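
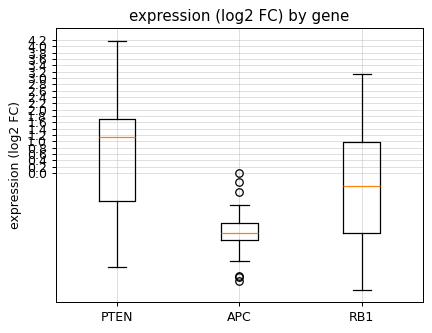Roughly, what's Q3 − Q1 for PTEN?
≈ 2.6

Q3 ≈ 1.8, Q1 ≈ -0.8; IQR ≈ 2.6.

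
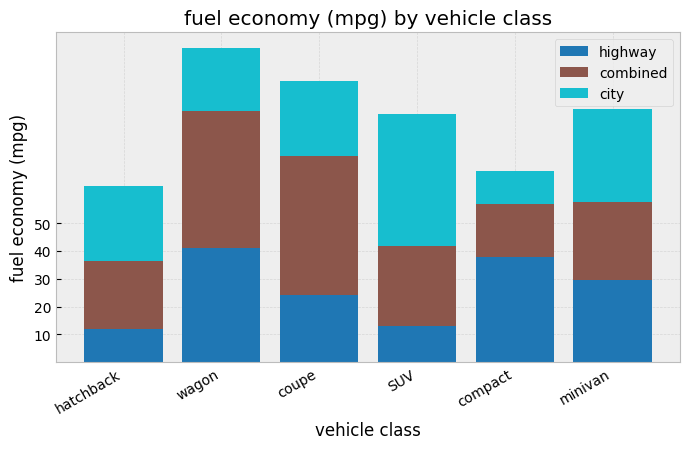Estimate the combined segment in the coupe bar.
combined top ≈ 70, bottom ≈ 20; segment ≈ 50.

≈ 50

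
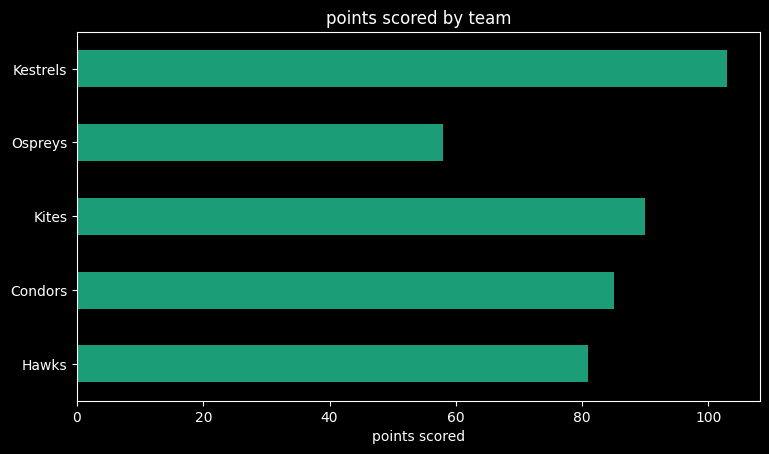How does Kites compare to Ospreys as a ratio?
≈ 1.5×

Kites ≈ 90, Ospreys ≈ 60; 90/60 ≈ 1.5.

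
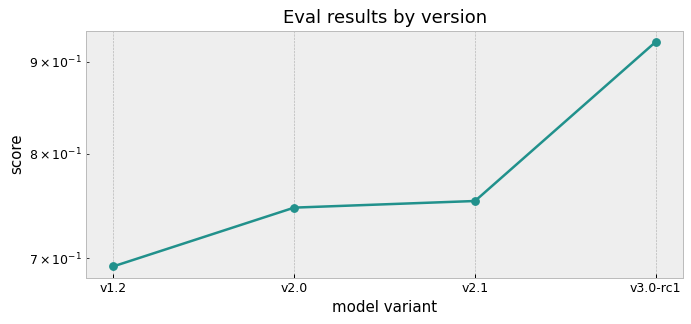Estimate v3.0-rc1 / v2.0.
≈ 1.24×

v3.0-rc1 ≈ 0.92, v2.0 ≈ 0.74; 0.92/0.74 ≈ 1.24.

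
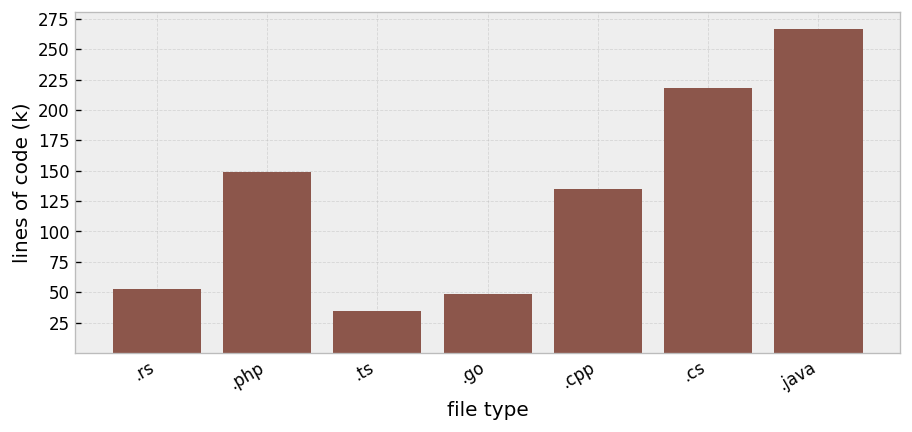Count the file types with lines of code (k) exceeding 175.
Above 175: .cs, .java.

2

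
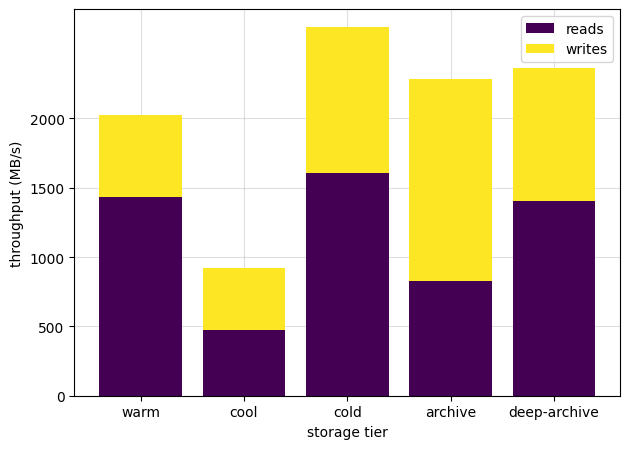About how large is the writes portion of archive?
writes top ≈ 2500, bottom ≈ 1000; segment ≈ 1500.

≈ 1500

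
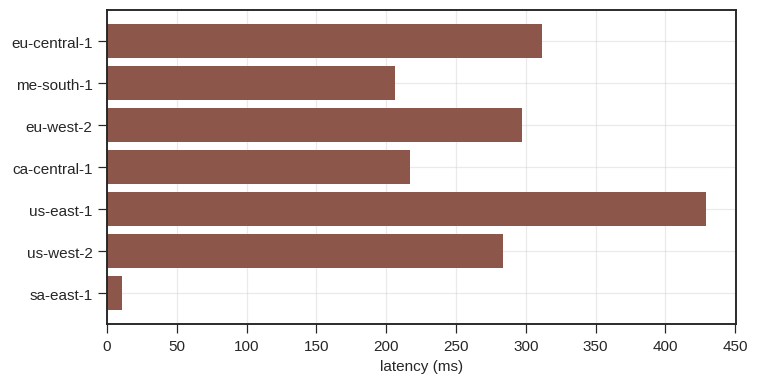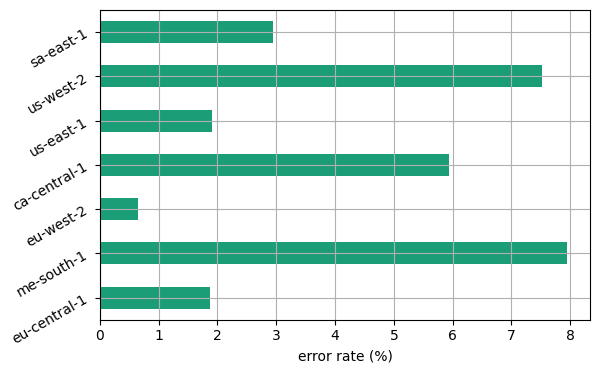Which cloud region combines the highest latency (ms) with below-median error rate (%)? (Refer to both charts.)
us-east-1

Chart 2 median error rate (%) ≈ 3; below-median cloud regions: eu-central-1, eu-west-2, us-east-1. Among those, us-east-1 has the highest latency (ms) (≈ 450).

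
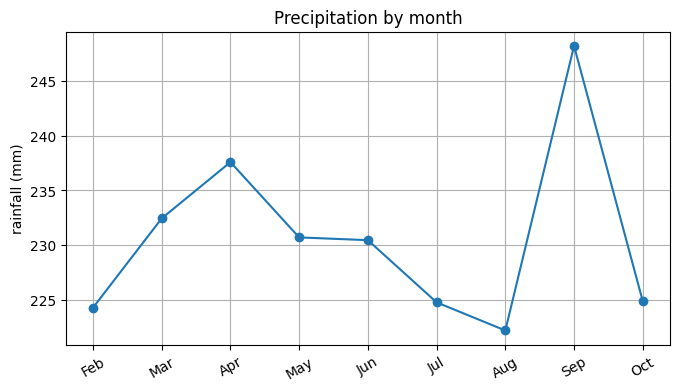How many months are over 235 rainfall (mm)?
2

Above 235: Apr, Sep.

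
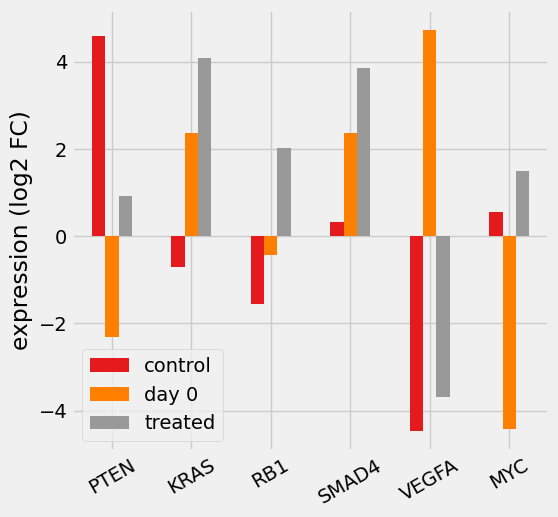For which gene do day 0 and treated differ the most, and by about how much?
VEGFA, ≈ 9 log2 FC

VEGFA: day 0 ≈ 5, treated ≈ -4 → gap ≈ 9. Next-largest (MYC) is only ≈ 6.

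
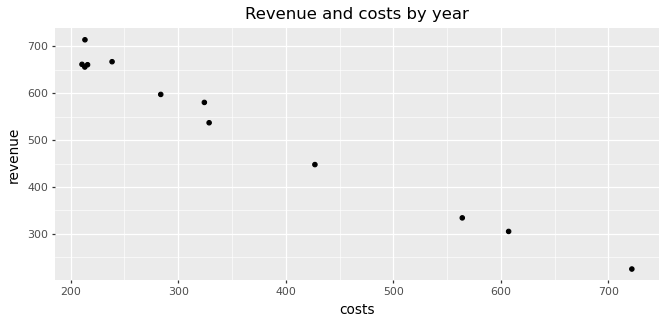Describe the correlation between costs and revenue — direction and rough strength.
negative, strong

Points are negatively correlated; strong (|r| ≈ 1.0).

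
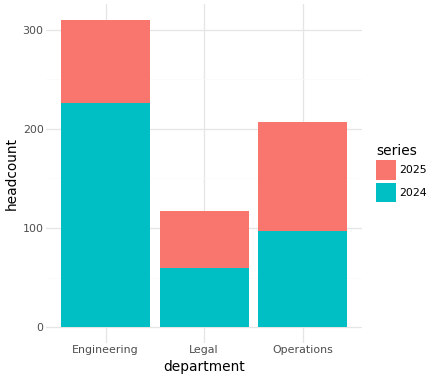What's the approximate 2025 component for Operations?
≈ 100

2025 top ≈ 200, bottom ≈ 100; segment ≈ 100.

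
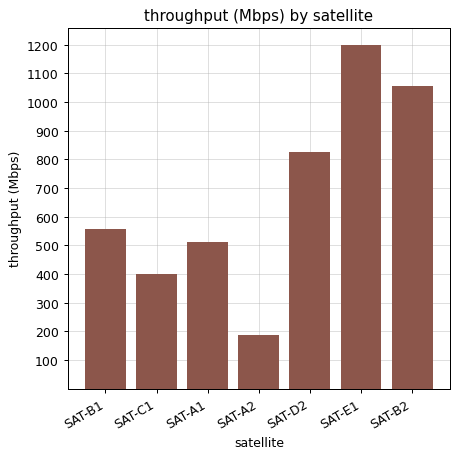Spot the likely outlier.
SAT-E1 ≈ 1200; the rest sit between ≈ 200 and ≈ 1100.

SAT-E1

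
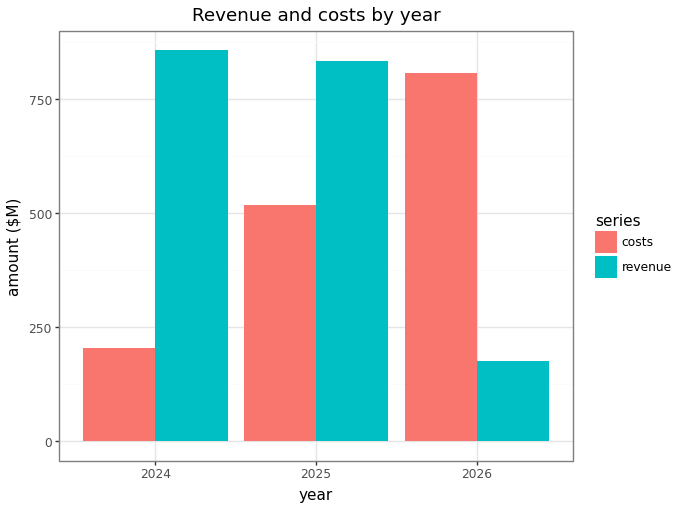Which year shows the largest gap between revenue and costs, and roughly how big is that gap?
2024: revenue ≈ 900, costs ≈ 200 → gap ≈ 700. Next-largest (2026) is only ≈ 600.

2024, ≈ 700 $M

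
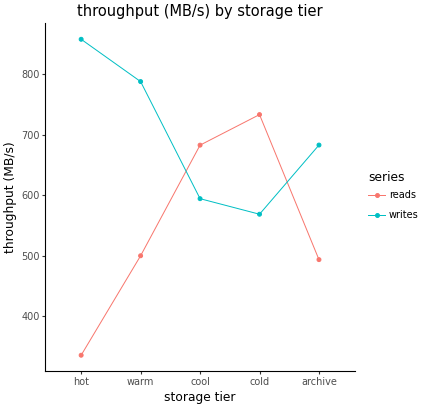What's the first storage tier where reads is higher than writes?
cool

warm: reads ≈ 500 vs writes ≈ 800 (not yet); cool: reads ≈ 700 vs writes ≈ 600 (first crossover).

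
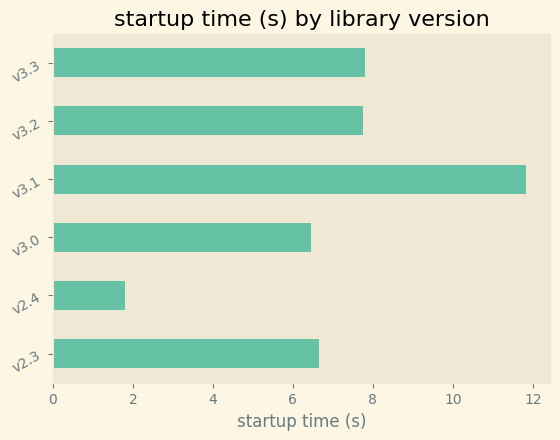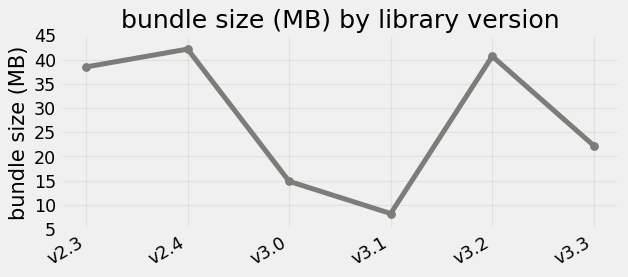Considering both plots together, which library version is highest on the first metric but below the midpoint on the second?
Chart 2 median bundle size (MB) ≈ 30; below-median library versions: v3.0, v3.1, v3.3. Among those, v3.1 has the highest startup time (s) (≈ 12).

v3.1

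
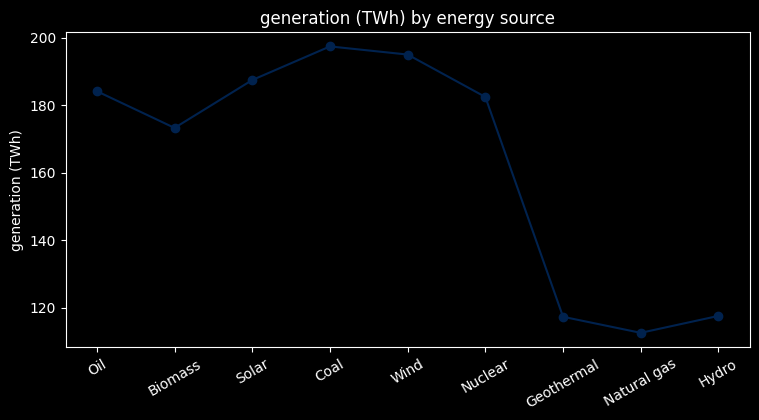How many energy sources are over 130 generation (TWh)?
6

Above 130: Oil, Biomass, Solar, Coal, Wind, Nuclear.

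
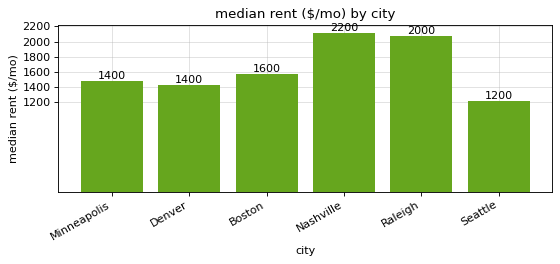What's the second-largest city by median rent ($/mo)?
Top 3: Nashville ≈ 2200, Raleigh ≈ 2000, Boston ≈ 1600.

Raleigh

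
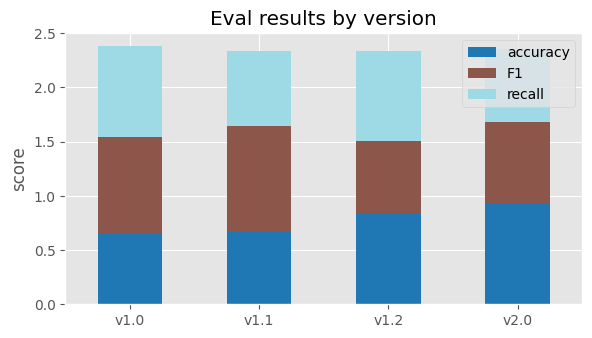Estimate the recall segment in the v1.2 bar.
recall top ≈ 2.4, bottom ≈ 1.6; segment ≈ 0.8.

≈ 0.8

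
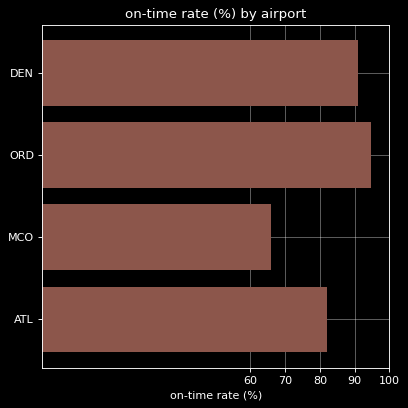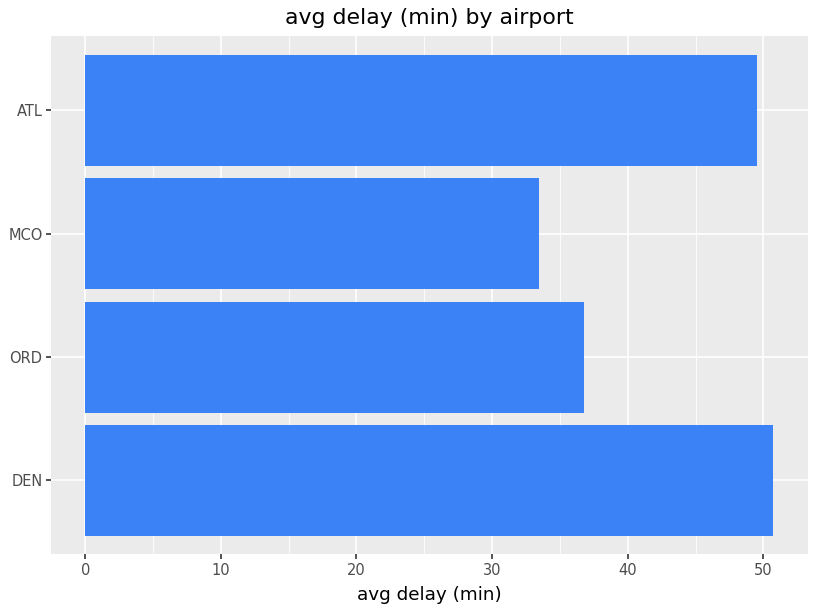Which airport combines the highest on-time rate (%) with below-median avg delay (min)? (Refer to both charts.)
ORD

Chart 2 median avg delay (min) ≈ 45; below-median airports: ORD, MCO. Among those, ORD has the highest on-time rate (%) (≈ 90).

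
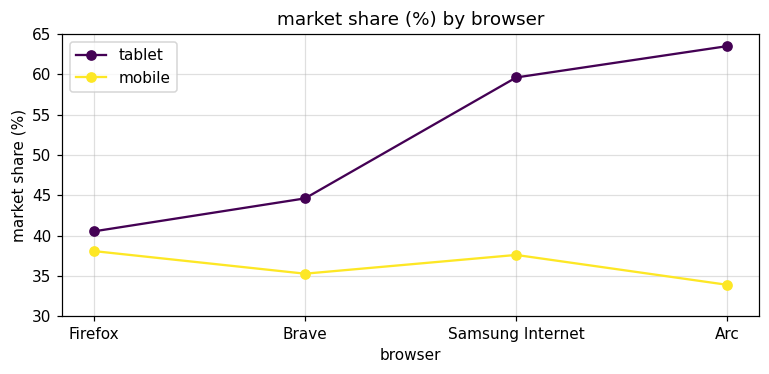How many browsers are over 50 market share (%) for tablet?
2

Above 50: Samsung Internet, Arc.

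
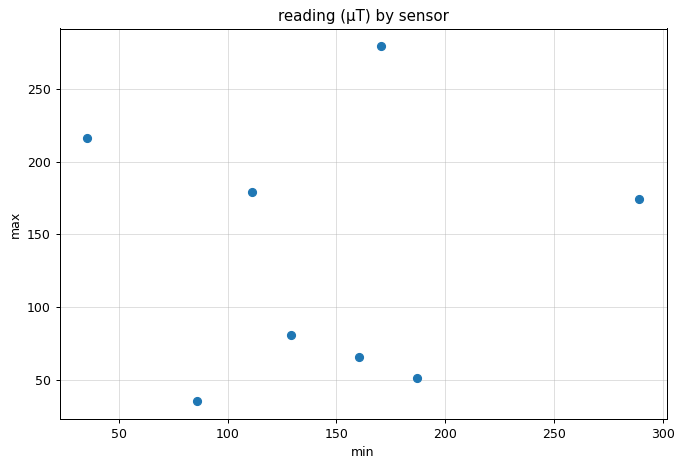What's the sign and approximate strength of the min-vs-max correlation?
no clear correlation

Points are roughly uncorrelated; weak (|r| ≈ 0.0).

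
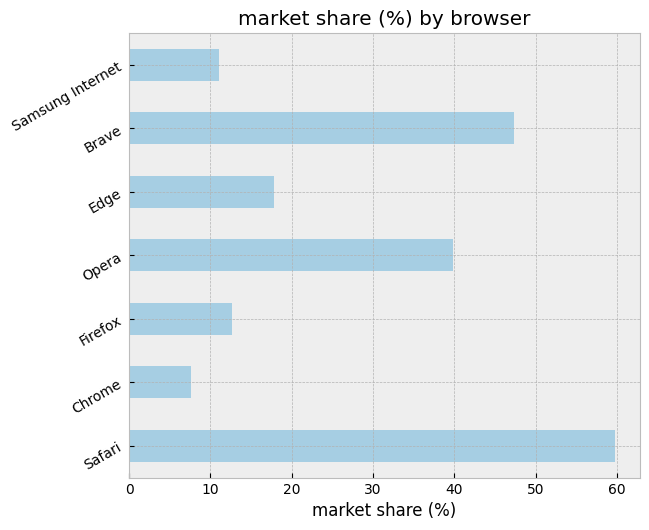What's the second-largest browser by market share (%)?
Top 3: Safari ≈ 60, Brave ≈ 45, Opera ≈ 40.

Brave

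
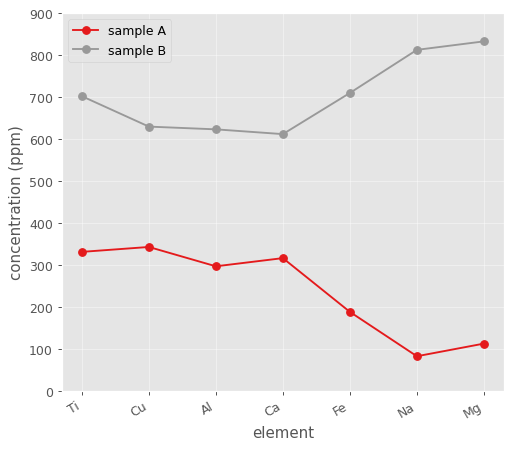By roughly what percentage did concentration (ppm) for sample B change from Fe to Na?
≈ +14.3%

Fe ≈ 700, Na ≈ 800; (800 − 700) / 700 ≈ +14.3%.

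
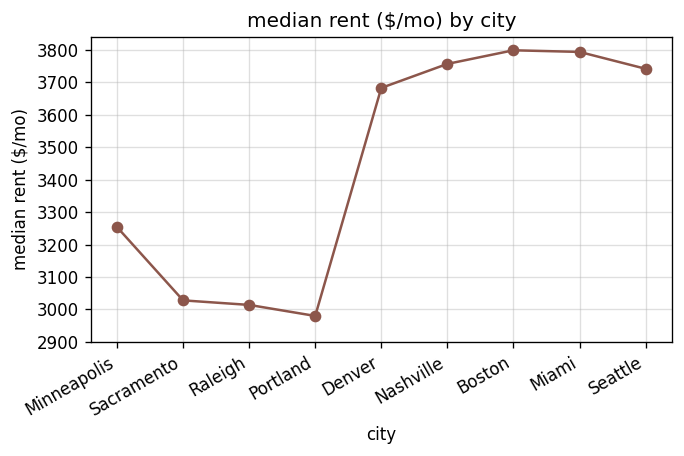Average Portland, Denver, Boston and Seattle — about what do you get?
(3000 + 3700 + 3800 + 3700) / 4 ≈ 3550.

≈ 3550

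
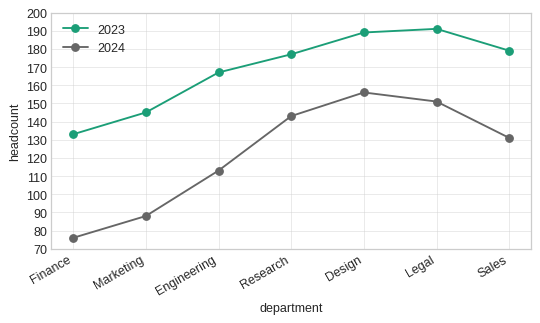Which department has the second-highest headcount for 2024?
Legal

Top 3 for 2024: Design ≈ 160, Legal ≈ 150, Research ≈ 140.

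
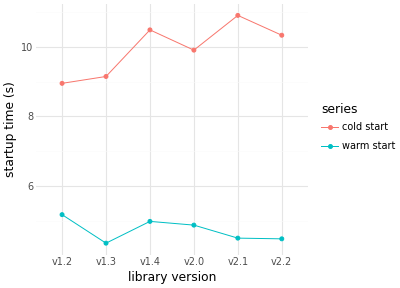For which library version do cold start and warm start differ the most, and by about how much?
v2.1: cold start ≈ 11, warm start ≈ 4 → gap ≈ 7. Next-largest (v2.2) is only ≈ 6.

v2.1, ≈ 7 s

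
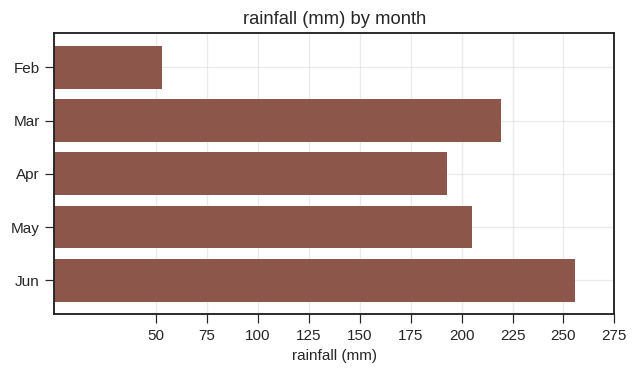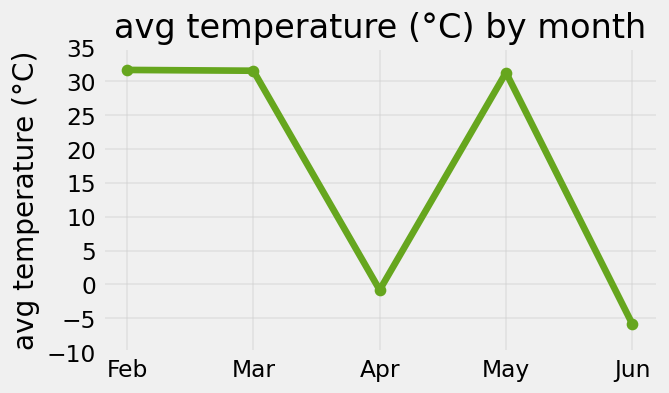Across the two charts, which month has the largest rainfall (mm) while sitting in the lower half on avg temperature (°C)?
Jun

Chart 2 median avg temperature (°C) ≈ 30; below-median months: Apr, Jun. Among those, Jun has the highest rainfall (mm) (≈ 250).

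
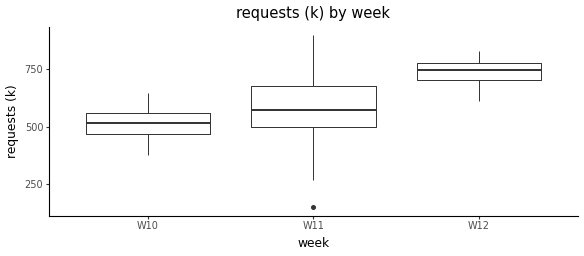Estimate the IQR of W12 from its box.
≈ 80

Q3 ≈ 780, Q1 ≈ 700; IQR ≈ 80.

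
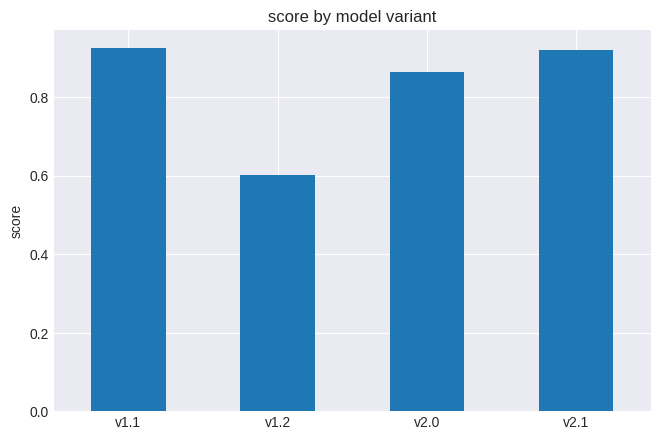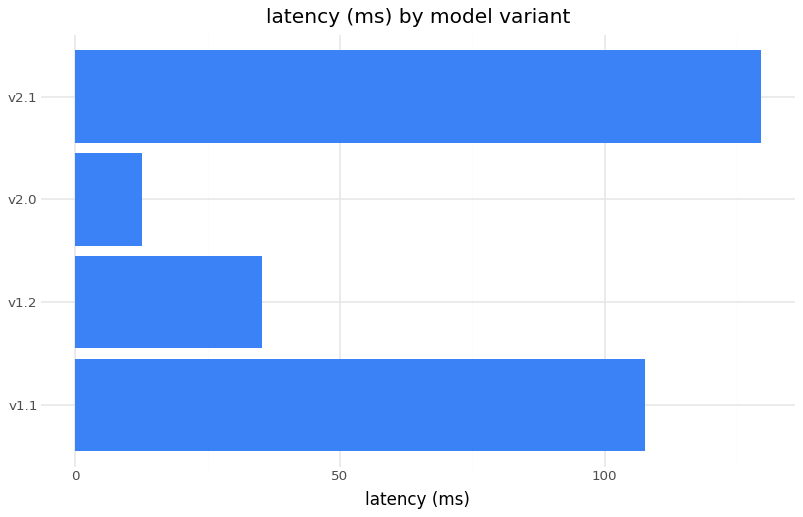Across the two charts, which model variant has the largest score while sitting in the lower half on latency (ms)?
v2.0

Chart 2 median latency (ms) ≈ 80; below-median model variants: v1.2, v2.0. Among those, v2.0 has the highest score (≈ 0.9).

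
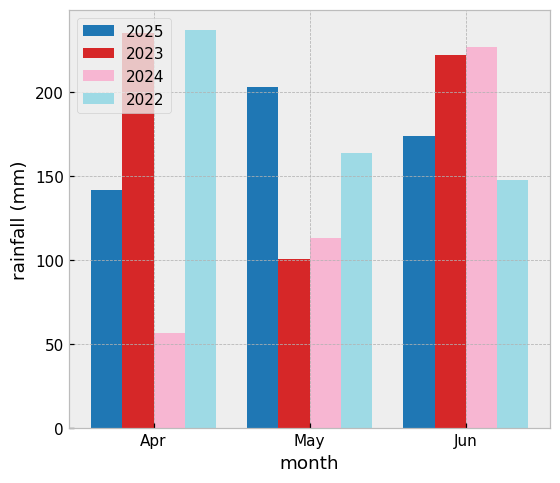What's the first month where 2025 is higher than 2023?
May

Apr: 2025 ≈ 140 vs 2023 ≈ 240 (not yet); May: 2025 ≈ 200 vs 2023 ≈ 100 (first crossover).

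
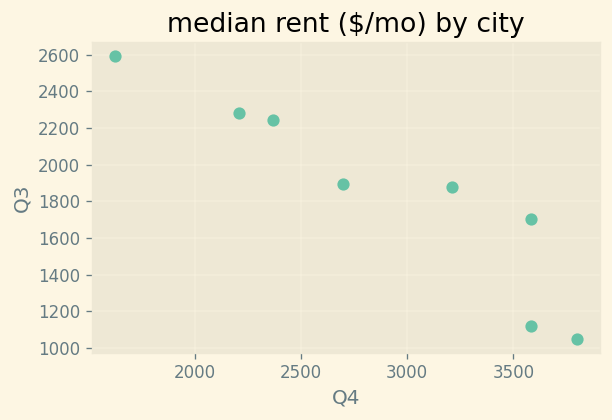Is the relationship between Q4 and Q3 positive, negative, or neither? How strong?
negative, strong

Points are negatively correlated; strong (|r| ≈ 0.9).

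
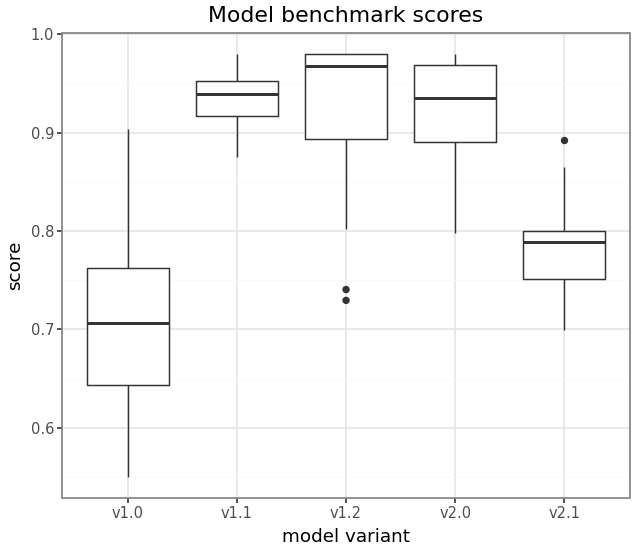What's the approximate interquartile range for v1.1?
≈ 0.04

Q3 ≈ 0.96, Q1 ≈ 0.92; IQR ≈ 0.04.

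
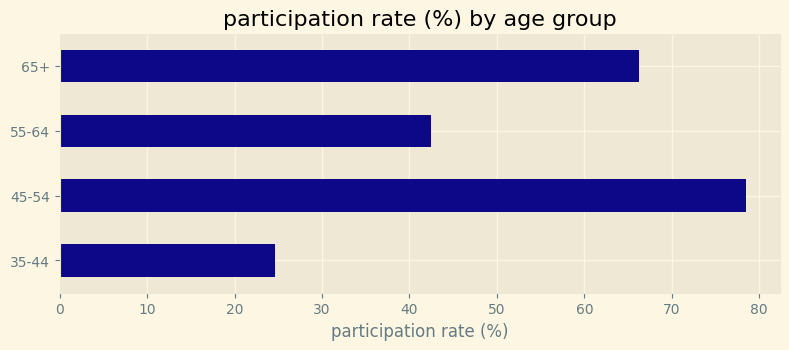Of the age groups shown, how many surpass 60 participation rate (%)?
2

Above 60: 45-54, 65+.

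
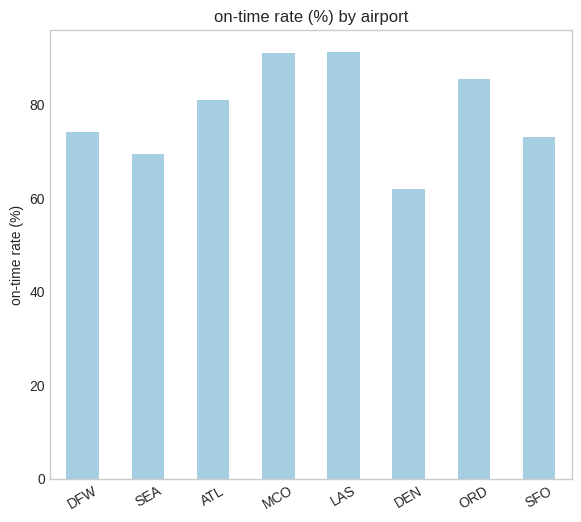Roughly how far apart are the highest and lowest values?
≈ 30

Max LAS ≈ 90, min DEN ≈ 60; range ≈ 30.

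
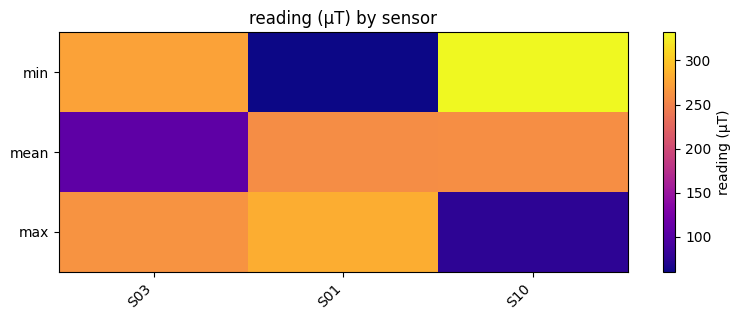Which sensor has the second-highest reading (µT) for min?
Top 3 for min: S10 ≈ 325, S03 ≈ 275, S01 ≈ 50.

S03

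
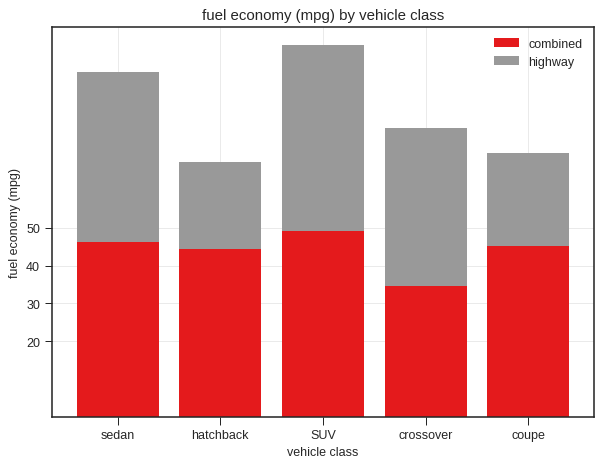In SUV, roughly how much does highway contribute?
highway top ≈ 100, bottom ≈ 50; segment ≈ 50.

≈ 50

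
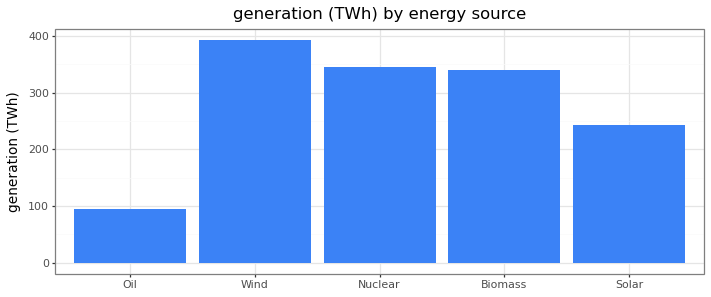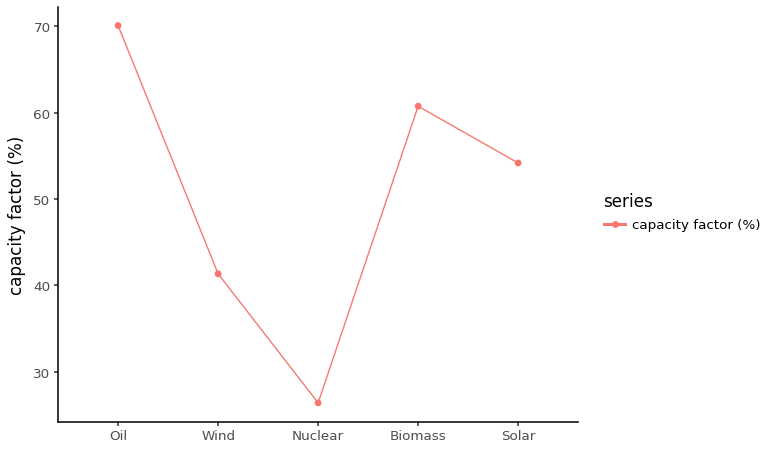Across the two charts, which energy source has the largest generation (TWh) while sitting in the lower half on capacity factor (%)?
Wind

Chart 2 median capacity factor (%) ≈ 50; below-median energy sources: Wind, Nuclear. Among those, Wind has the highest generation (TWh) (≈ 400).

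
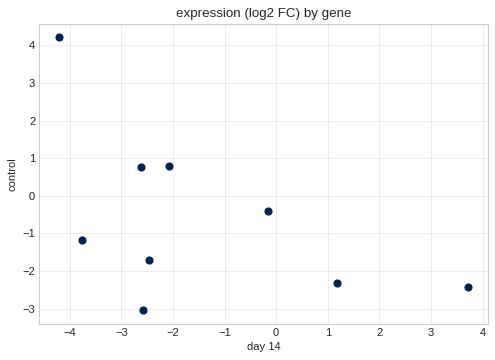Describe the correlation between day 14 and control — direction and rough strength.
negative, moderate

Points are negatively correlated; moderate (|r| ≈ 0.5).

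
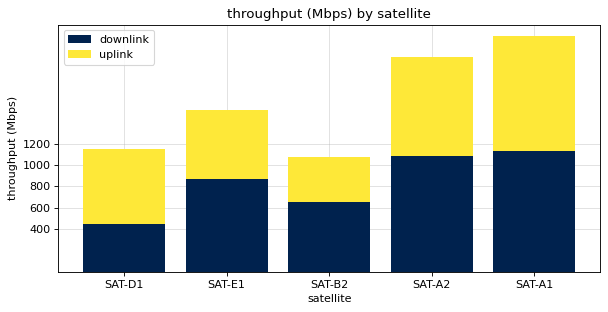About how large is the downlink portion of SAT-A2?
downlink top ≈ 1000, bottom ≈ 0; segment ≈ 1000.

≈ 1000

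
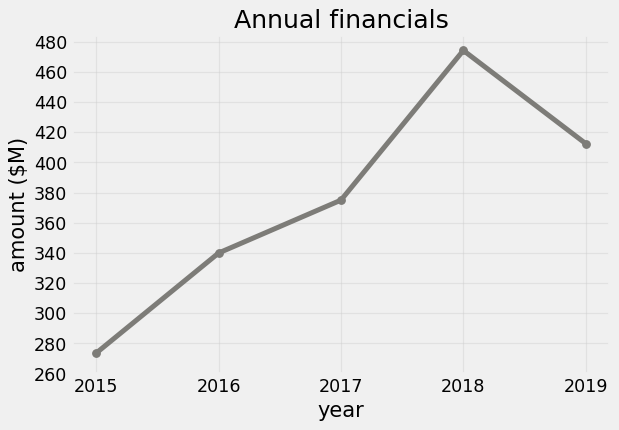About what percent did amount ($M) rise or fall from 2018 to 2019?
2018 ≈ 480, 2019 ≈ 420; (420 − 480) / 480 ≈ -12.5%.

≈ -12.5%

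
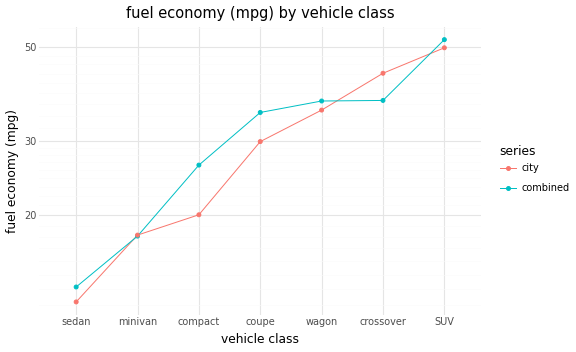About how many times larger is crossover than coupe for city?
≈ 1.5×

crossover ≈ 45, coupe ≈ 30; 45/30 ≈ 1.5.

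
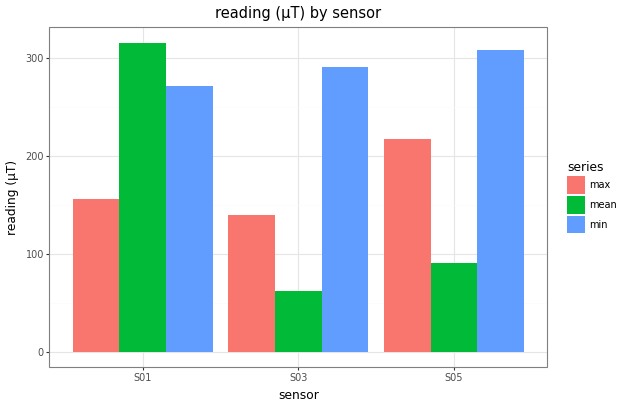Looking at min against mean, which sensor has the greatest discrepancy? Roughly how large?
S03: min ≈ 300, mean ≈ 50 → gap ≈ 250. Next-largest (S05) is only ≈ 200.

S03, ≈ 250 µT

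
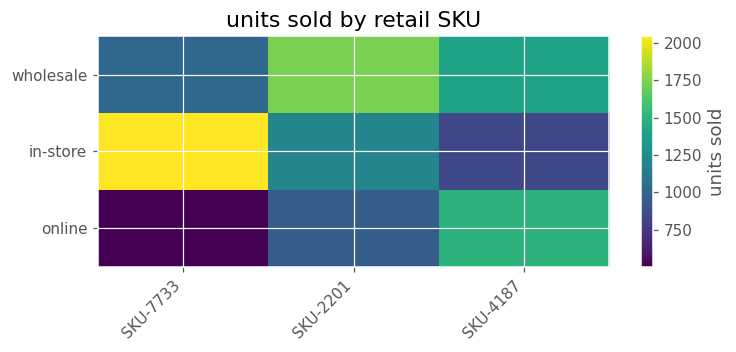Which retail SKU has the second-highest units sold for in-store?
SKU-2201

Top 3 for in-store: SKU-7733 ≈ 2000, SKU-2201 ≈ 1200, SKU-4187 ≈ 800.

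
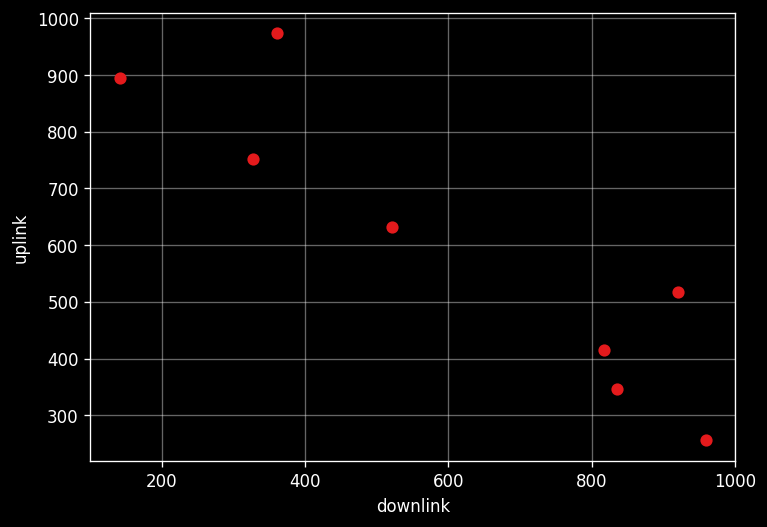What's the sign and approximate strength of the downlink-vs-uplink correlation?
Points are negatively correlated; strong (|r| ≈ 0.9).

negative, strong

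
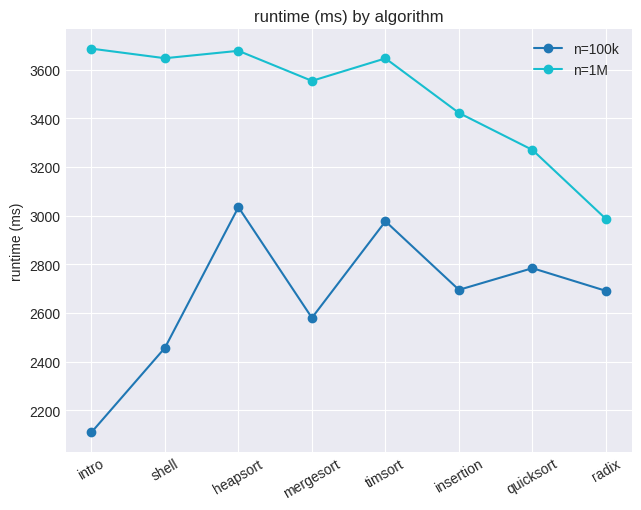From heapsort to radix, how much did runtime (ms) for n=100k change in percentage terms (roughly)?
≈ -13.3%

heapsort ≈ 3000, radix ≈ 2600; (2600 − 3000) / 3000 ≈ -13.3%.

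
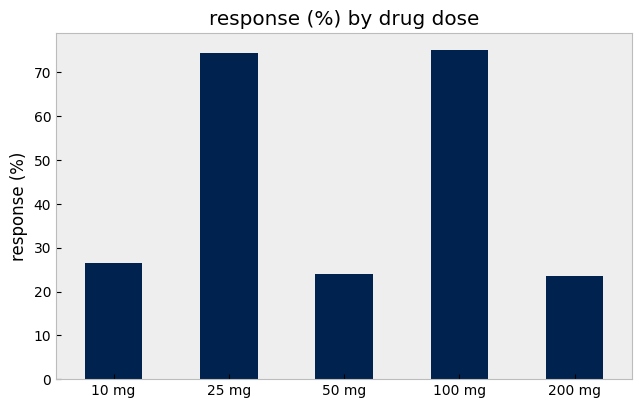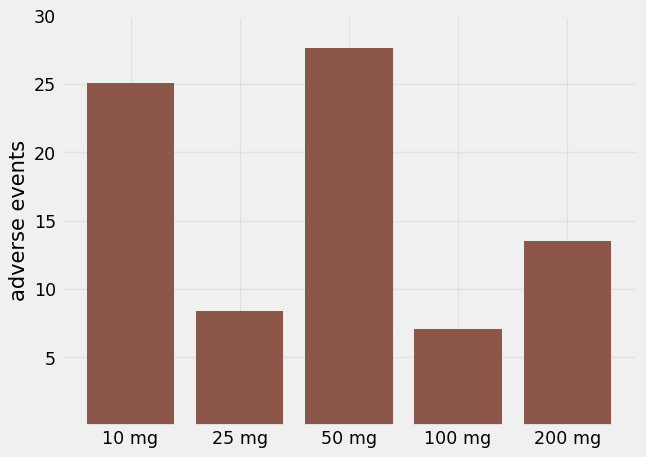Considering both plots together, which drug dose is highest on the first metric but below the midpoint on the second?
Chart 2 median adverse events ≈ 15; below-median drug doses: 25 mg, 100 mg. Among those, 100 mg has the highest response (%) (≈ 80).

100 mg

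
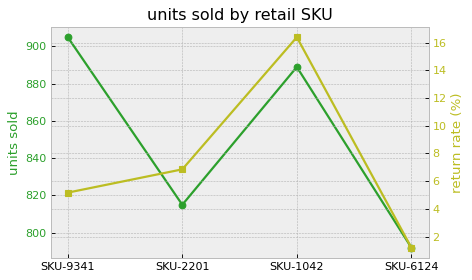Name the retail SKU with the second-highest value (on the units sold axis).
SKU-1042

Top 3 (on the units sold axis): SKU-9341 ≈ 900, SKU-1042 ≈ 890, SKU-2201 ≈ 820.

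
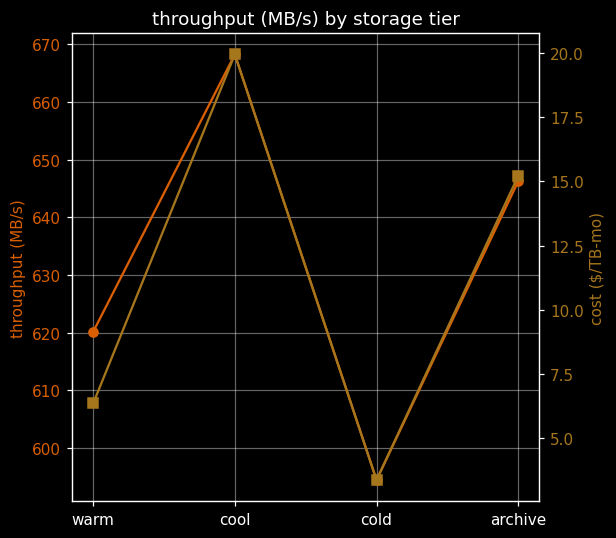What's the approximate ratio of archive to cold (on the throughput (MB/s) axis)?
≈ 1.1×

archive ≈ 650, cold ≈ 590; 650/590 ≈ 1.1.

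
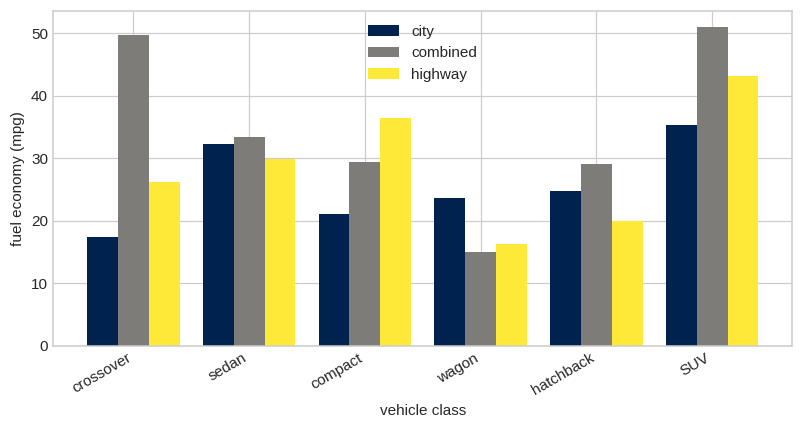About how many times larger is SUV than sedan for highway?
≈ 1.5×

SUV ≈ 45, sedan ≈ 30; 45/30 ≈ 1.5.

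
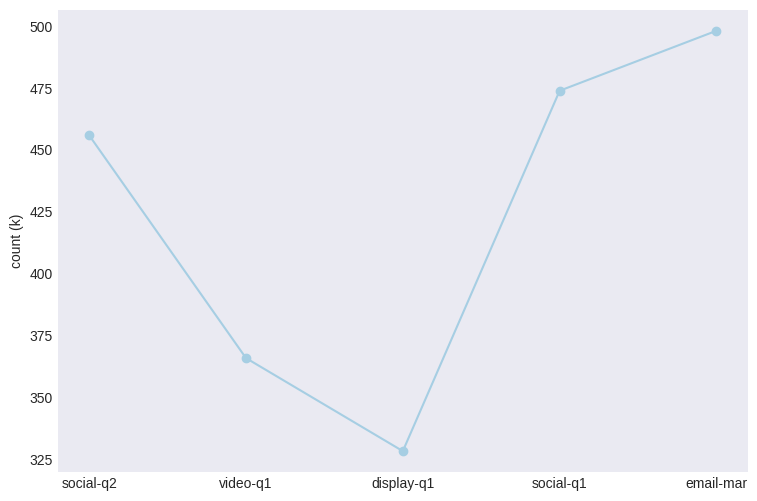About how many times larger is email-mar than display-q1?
≈ 1.56×

email-mar ≈ 500, display-q1 ≈ 320; 500/320 ≈ 1.56.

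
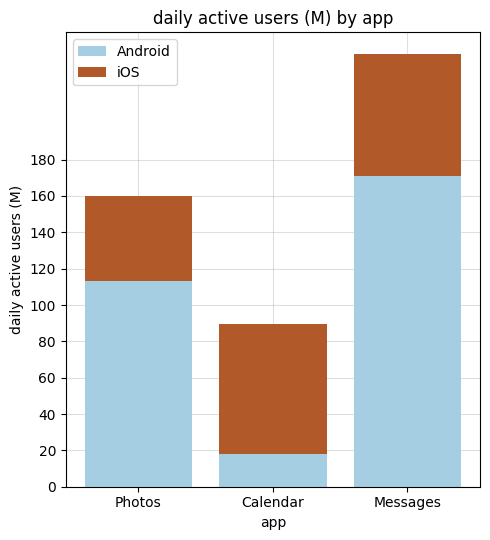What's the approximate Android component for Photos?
Android top ≈ 120, bottom ≈ 0; segment ≈ 120.

≈ 120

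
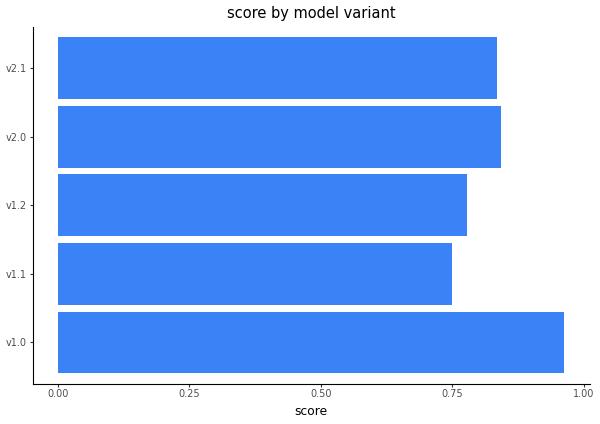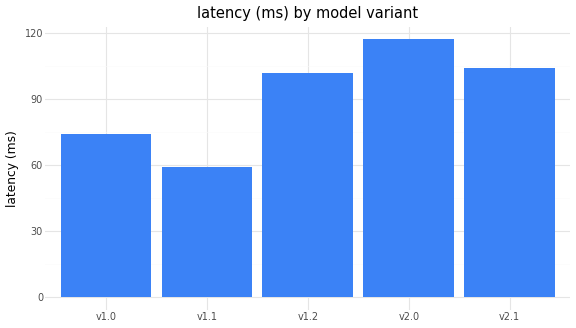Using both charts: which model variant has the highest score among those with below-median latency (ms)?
v1.0

Chart 2 median latency (ms) ≈ 100; below-median model variants: v1.0, v1.1. Among those, v1.0 has the highest score (≈ 1).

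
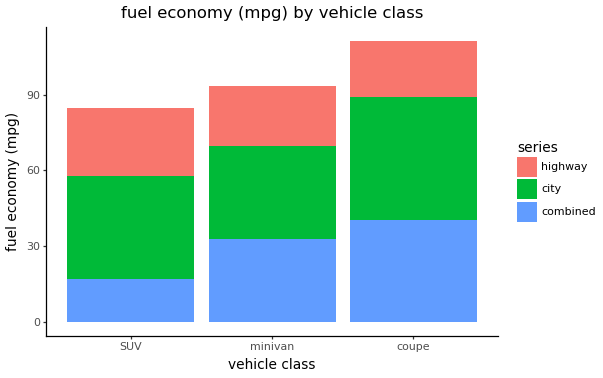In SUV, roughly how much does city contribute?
city top ≈ 60, bottom ≈ 20; segment ≈ 40.

≈ 40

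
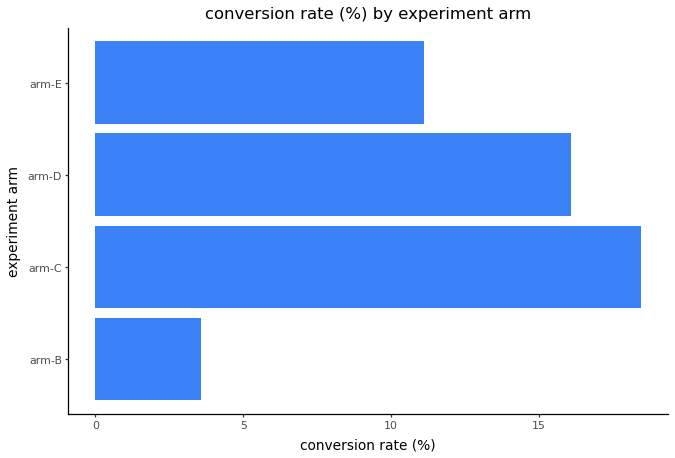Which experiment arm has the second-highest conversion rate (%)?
Top 3: arm-C ≈ 18, arm-D ≈ 16, arm-E ≈ 12.

arm-D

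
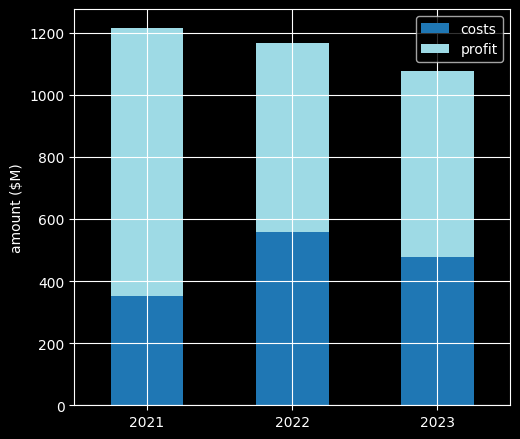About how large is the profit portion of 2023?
profit top ≈ 1000, bottom ≈ 400; segment ≈ 600.

≈ 600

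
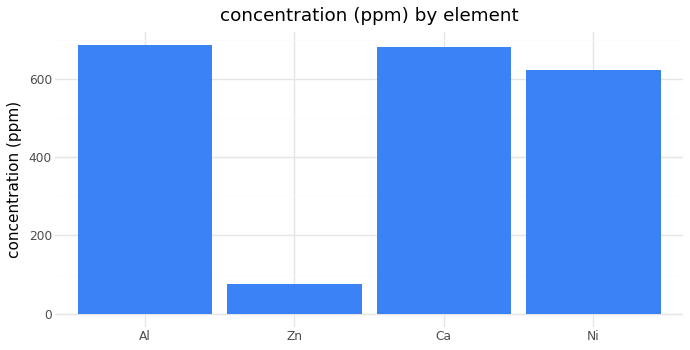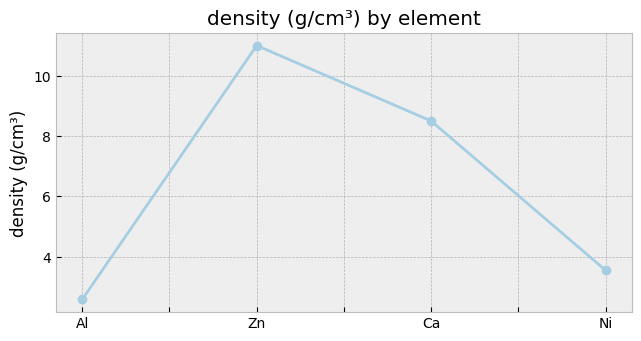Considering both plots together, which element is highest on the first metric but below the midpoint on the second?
Chart 2 median density (g/cm³) ≈ 6; below-median elements: Al, Ni. Among those, Al has the highest concentration (ppm) (≈ 700).

Al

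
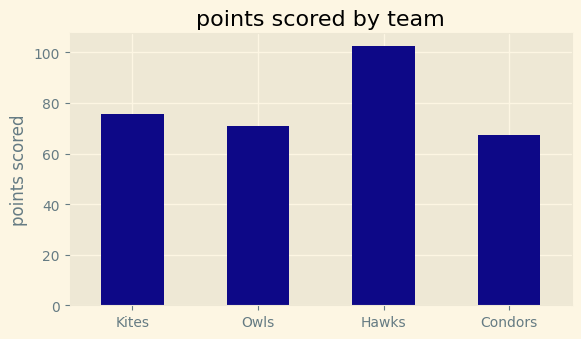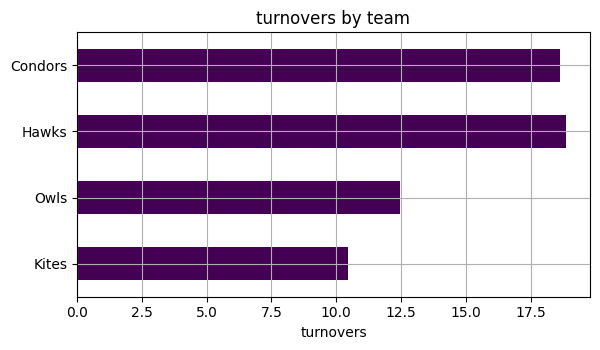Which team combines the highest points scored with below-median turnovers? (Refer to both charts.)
Kites

Chart 2 median turnovers ≈ 16; below-median teams: Kites, Owls. Among those, Kites has the highest points scored (≈ 80).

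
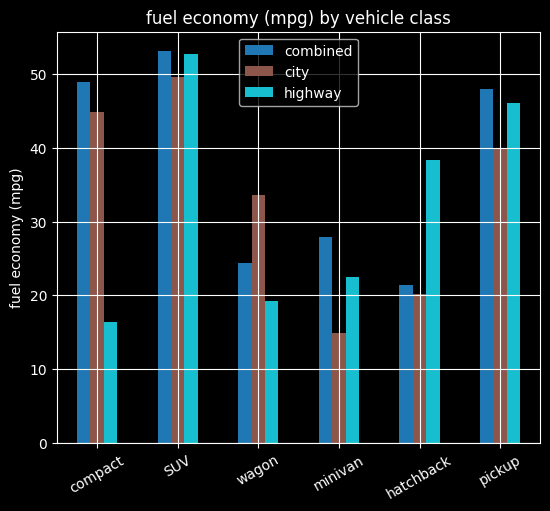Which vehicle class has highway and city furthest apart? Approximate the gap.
compact: highway ≈ 15, city ≈ 45 → gap ≈ 30. Next-largest (hatchback) is only ≈ 20.

compact, ≈ 30 mpg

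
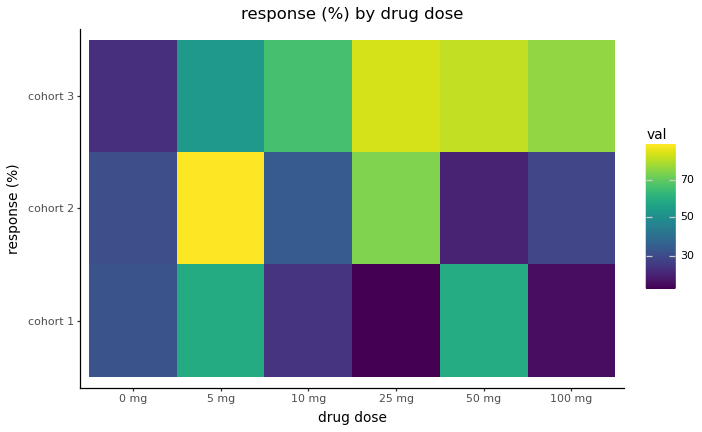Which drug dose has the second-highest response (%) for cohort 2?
Top 3 for cohort 2: 5 mg ≈ 90, 25 mg ≈ 70, 10 mg ≈ 30.

25 mg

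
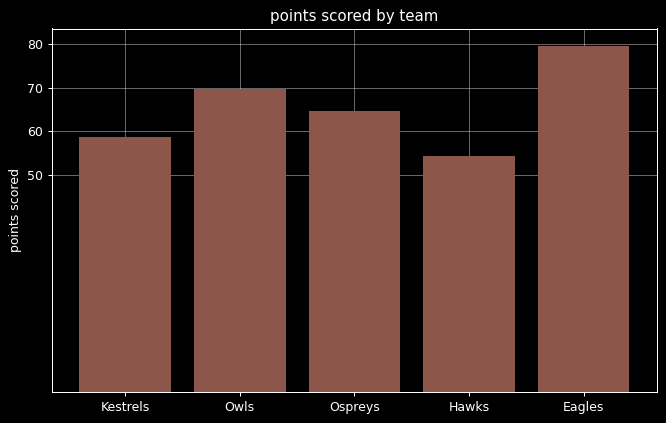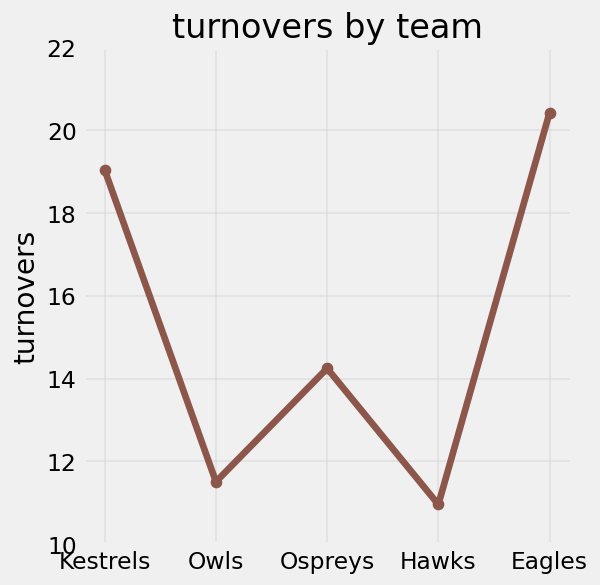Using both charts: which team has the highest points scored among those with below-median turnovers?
Chart 2 median turnovers ≈ 14; below-median teams: Owls, Hawks. Among those, Owls has the highest points scored (≈ 70).

Owls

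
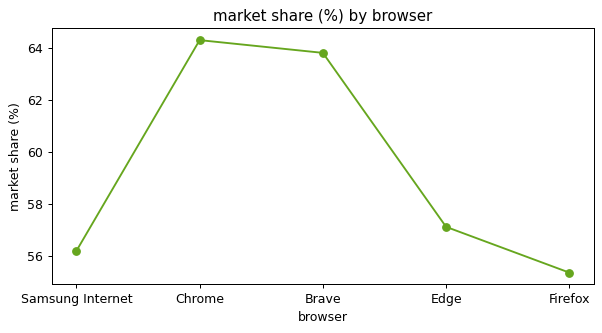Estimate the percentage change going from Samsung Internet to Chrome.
≈ +14.3%

Samsung Internet ≈ 56, Chrome ≈ 64; (64 − 56) / 56 ≈ +14.3%.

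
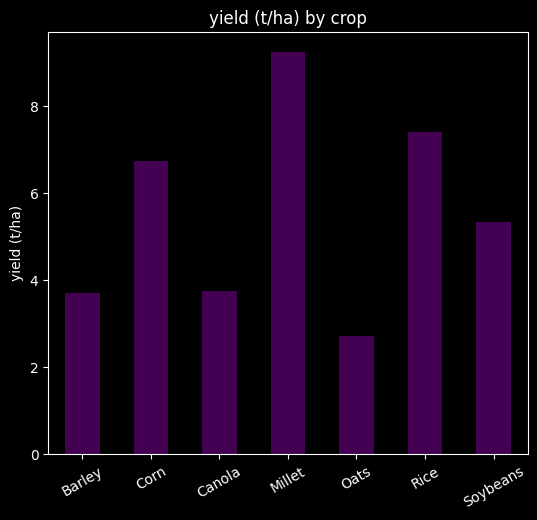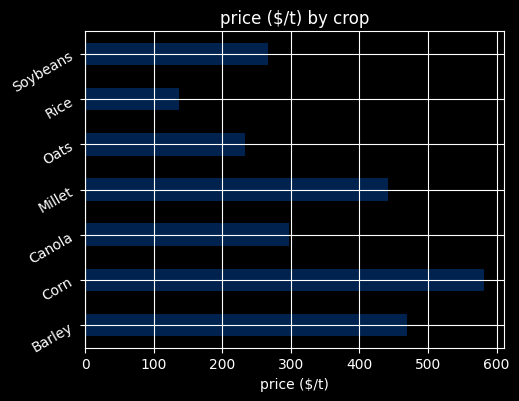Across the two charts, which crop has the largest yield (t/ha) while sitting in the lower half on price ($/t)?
Chart 2 median price ($/t) ≈ 300; below-median crops: Oats, Rice, Soybeans. Among those, Rice has the highest yield (t/ha) (≈ 7).

Rice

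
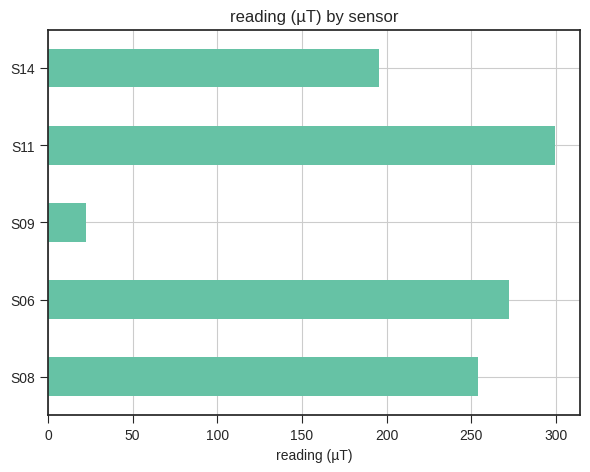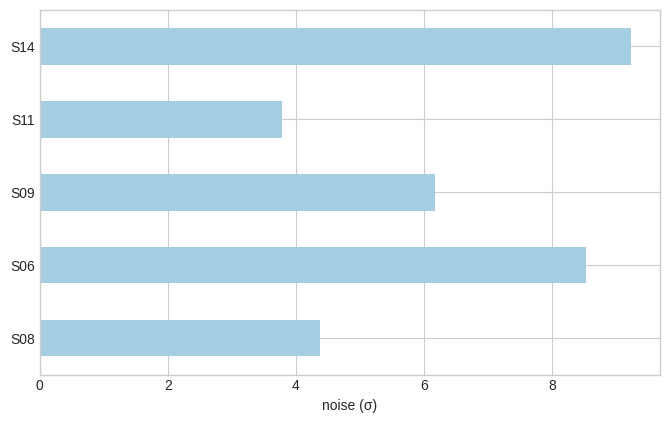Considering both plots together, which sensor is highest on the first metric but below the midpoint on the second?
Chart 2 median noise (σ) ≈ 6; below-median sensors: S08, S11. Among those, S11 has the highest reading (µT) (≈ 300).

S11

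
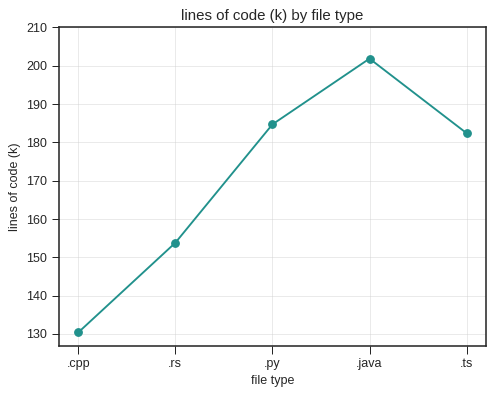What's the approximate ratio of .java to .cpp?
.java ≈ 200, .cpp ≈ 130; 200/130 ≈ 1.54.

≈ 1.54×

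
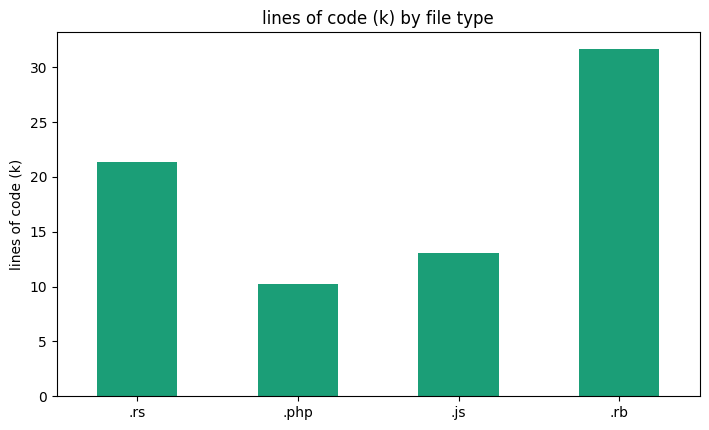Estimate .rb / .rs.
.rb ≈ 30, .rs ≈ 20; 30/20 ≈ 1.5.

≈ 1.5×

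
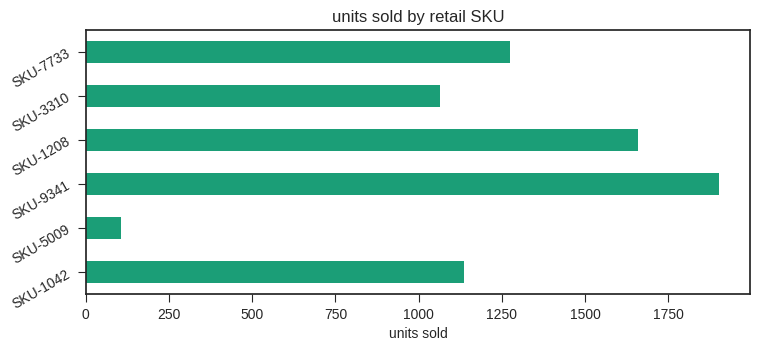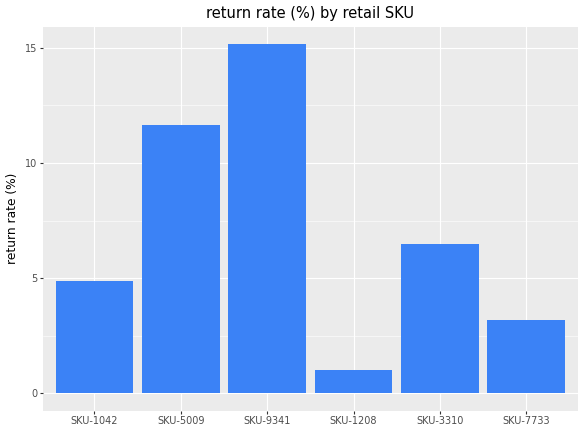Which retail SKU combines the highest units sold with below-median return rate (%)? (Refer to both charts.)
Chart 2 median return rate (%) ≈ 6; below-median retail SKUs: SKU-1042, SKU-1208, SKU-7733. Among those, SKU-1208 has the highest units sold (≈ 1600).

SKU-1208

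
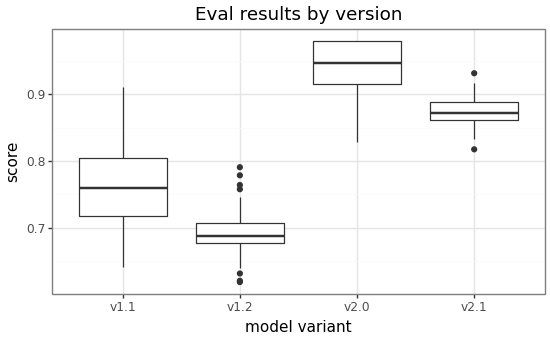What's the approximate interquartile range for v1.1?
≈ 0.10

Q3 ≈ 0.80, Q1 ≈ 0.70; IQR ≈ 0.10.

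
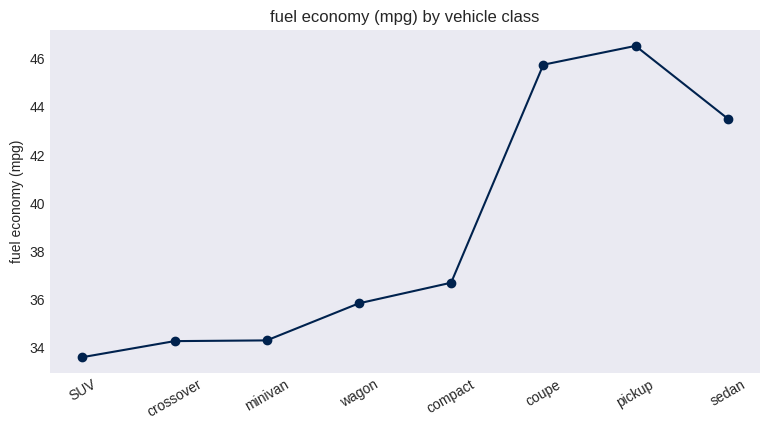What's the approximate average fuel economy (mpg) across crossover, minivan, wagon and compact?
≈ 35

(34 + 34 + 36 + 36) / 4 ≈ 35.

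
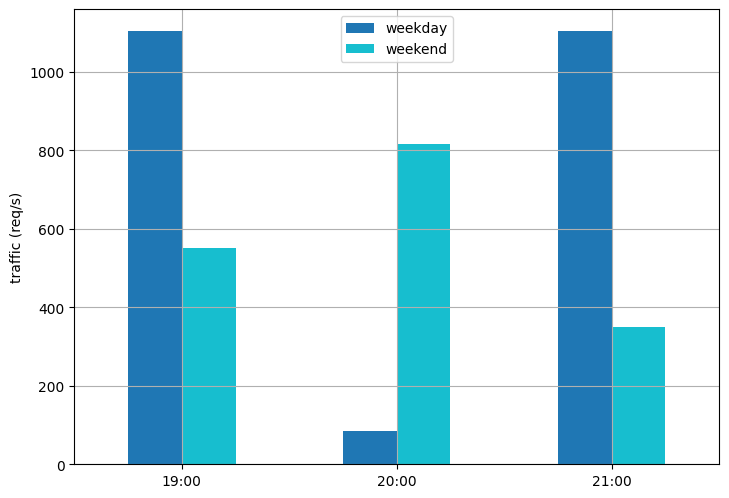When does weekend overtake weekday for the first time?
20:00

19:00: weekend ≈ 600 vs weekday ≈ 1100 (not yet); 20:00: weekend ≈ 800 vs weekday ≈ 100 (first crossover).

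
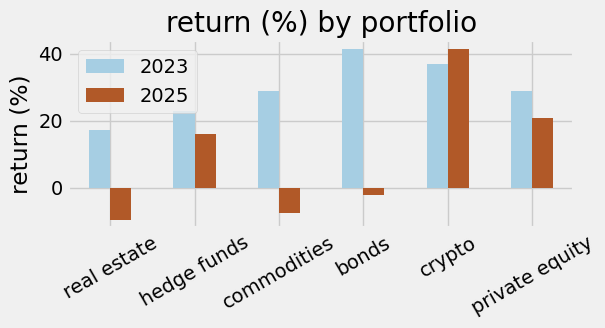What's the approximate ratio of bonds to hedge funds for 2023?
≈ 1.6×

bonds ≈ 40, hedge funds ≈ 25; 40/25 ≈ 1.6.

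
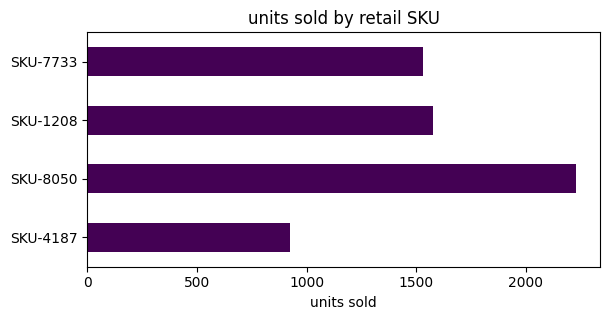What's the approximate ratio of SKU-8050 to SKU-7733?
SKU-8050 ≈ 2200, SKU-7733 ≈ 1600; 2200/1600 ≈ 1.38.

≈ 1.38×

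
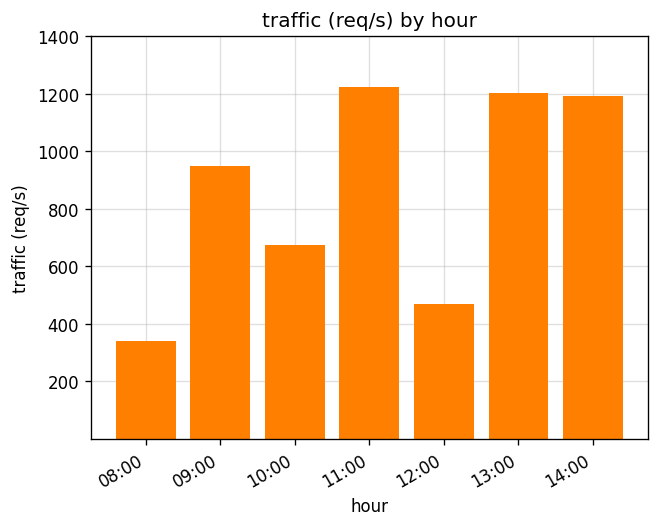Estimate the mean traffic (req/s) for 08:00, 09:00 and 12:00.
(400 + 1000 + 400) / 3 ≈ 600.

≈ 600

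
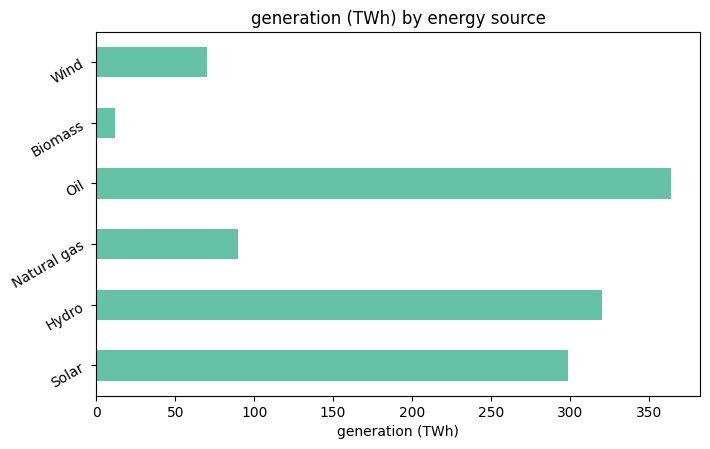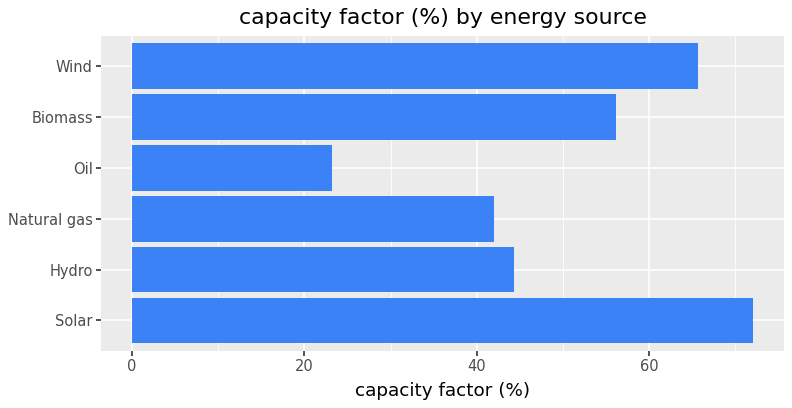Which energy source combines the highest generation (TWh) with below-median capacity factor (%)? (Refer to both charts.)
Chart 2 median capacity factor (%) ≈ 50; below-median energy sources: Hydro, Natural gas, Oil. Among those, Oil has the highest generation (TWh) (≈ 350).

Oil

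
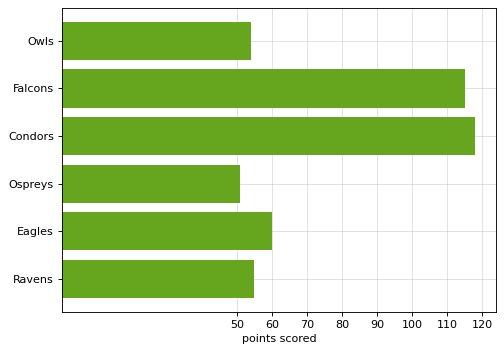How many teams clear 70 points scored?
2

Above 70: Falcons, Condors.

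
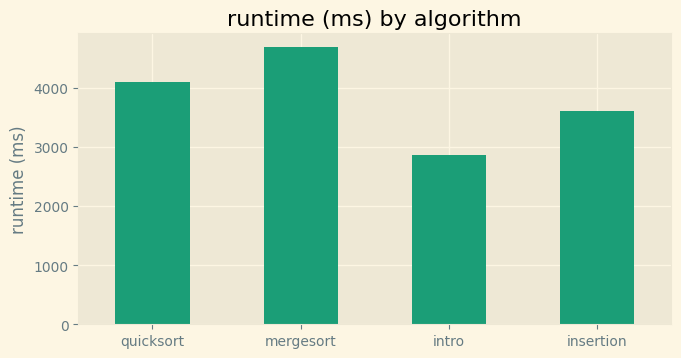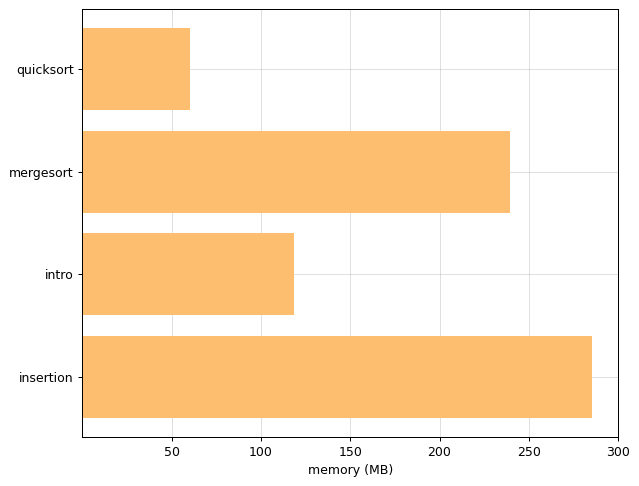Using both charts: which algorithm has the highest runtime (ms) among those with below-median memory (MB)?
Chart 2 median memory (MB) ≈ 200; below-median algorithms: quicksort, intro. Among those, quicksort has the highest runtime (ms) (≈ 4000).

quicksort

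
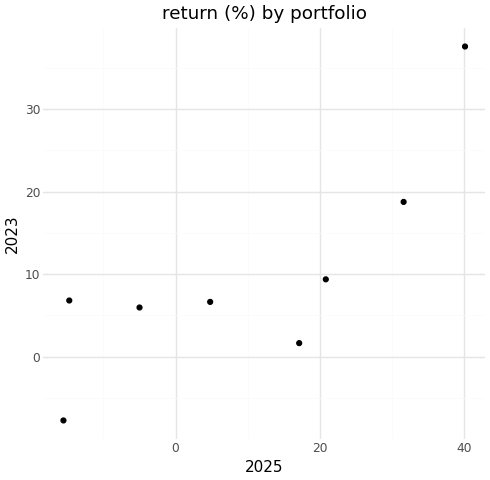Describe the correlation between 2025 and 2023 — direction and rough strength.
Points are positively correlated; strong (|r| ≈ 0.8).

positive, strong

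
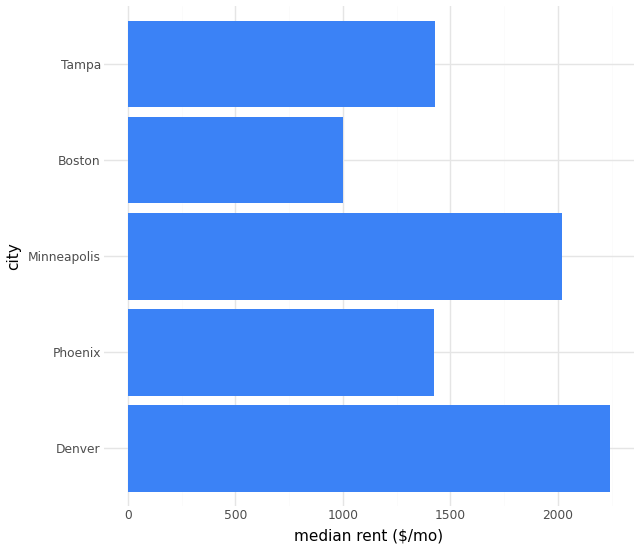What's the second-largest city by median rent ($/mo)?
Top 3: Denver ≈ 2200, Minneapolis ≈ 2000, Tampa ≈ 1400.

Minneapolis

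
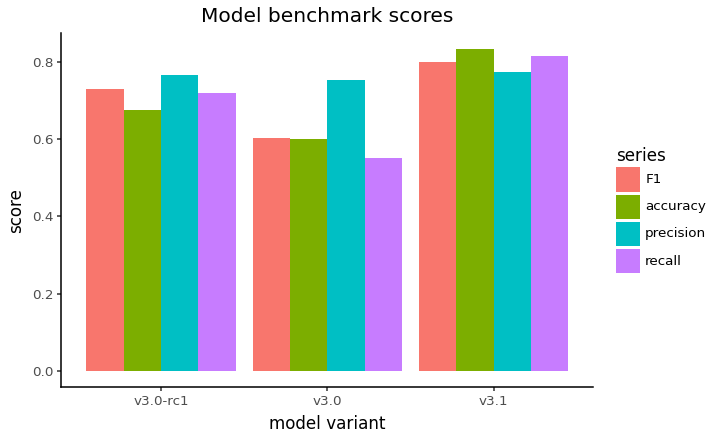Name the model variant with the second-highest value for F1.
Top 3 for F1: v3.1 ≈ 0.8, v3.0-rc1 ≈ 0.7, v3.0 ≈ 0.6.

v3.0-rc1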